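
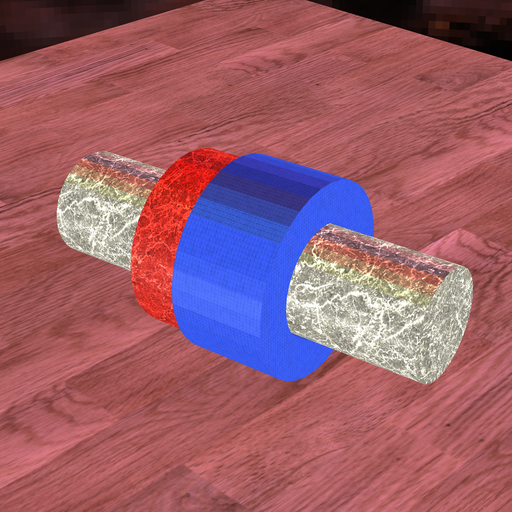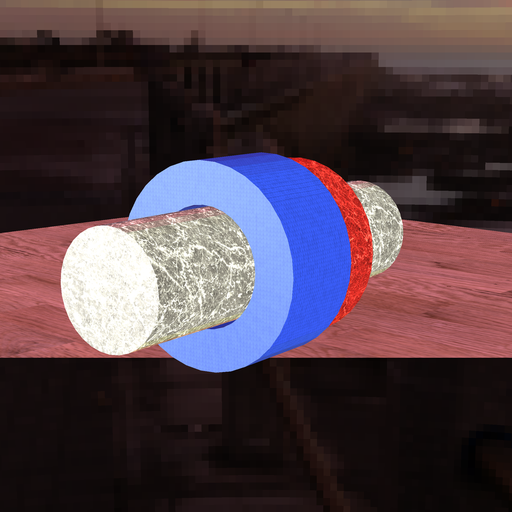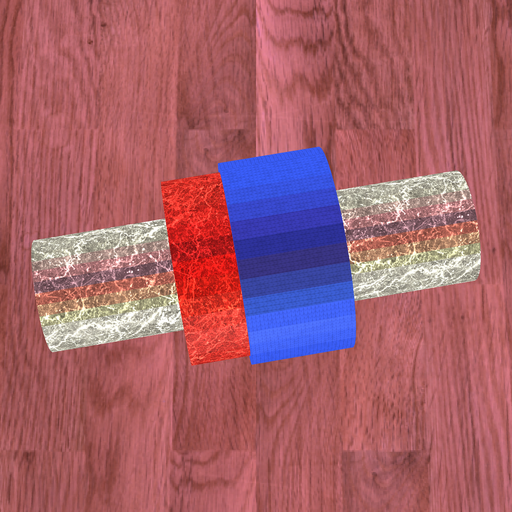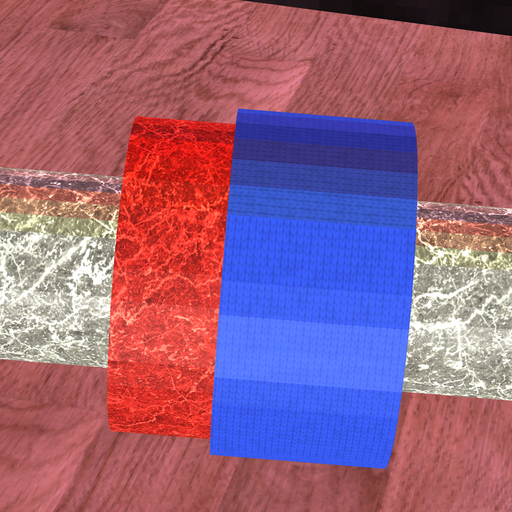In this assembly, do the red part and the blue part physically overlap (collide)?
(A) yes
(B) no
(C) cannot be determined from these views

(A) yes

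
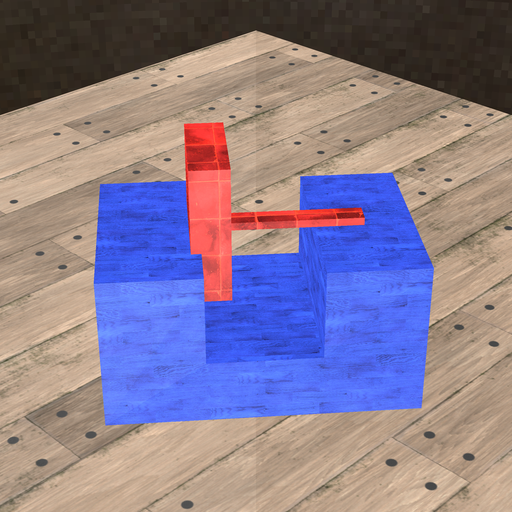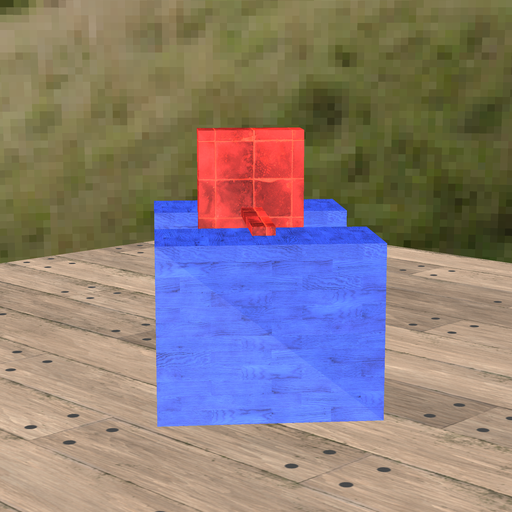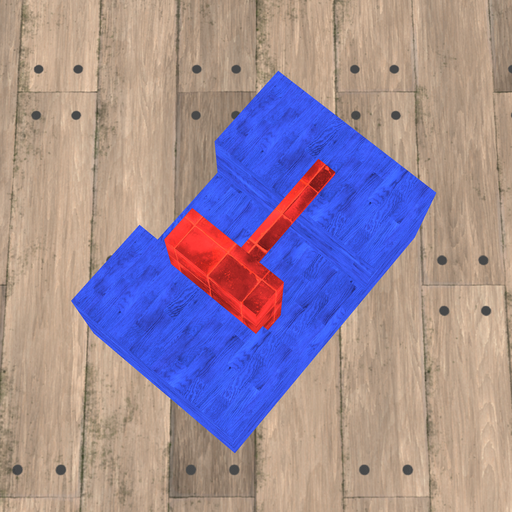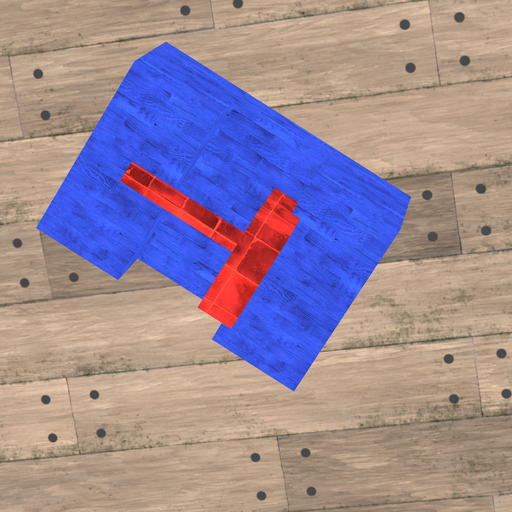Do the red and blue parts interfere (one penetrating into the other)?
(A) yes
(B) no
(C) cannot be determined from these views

(A) yes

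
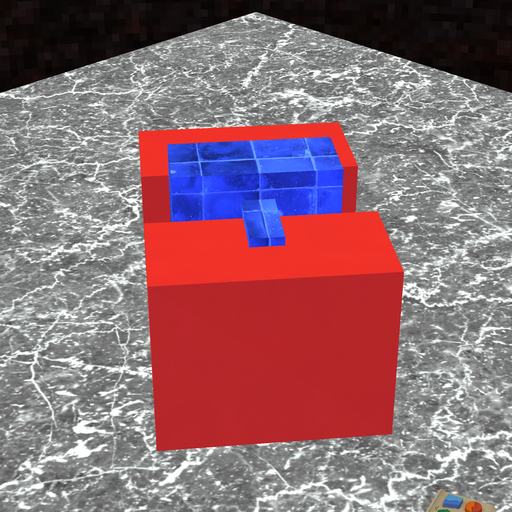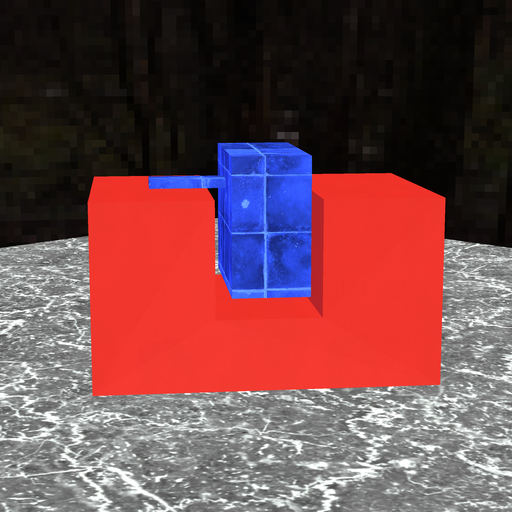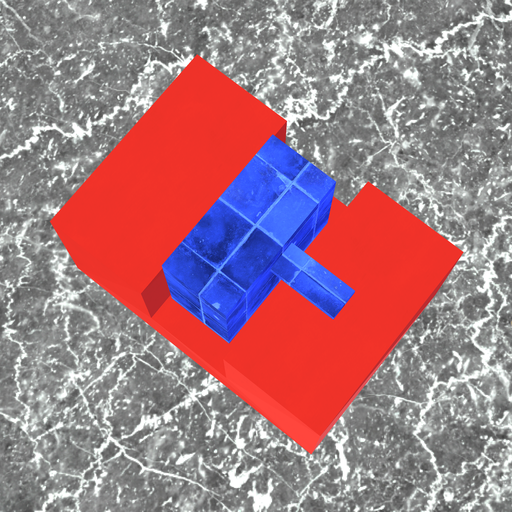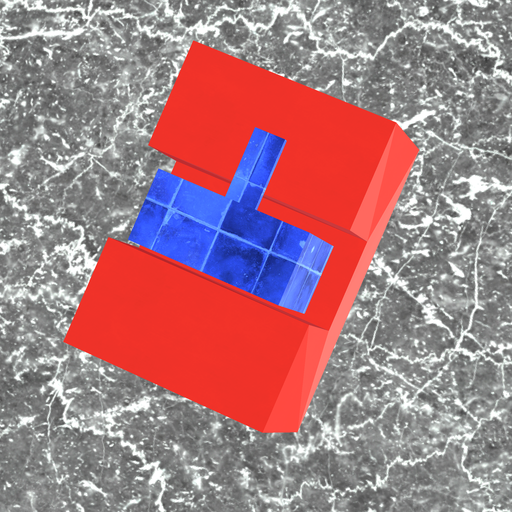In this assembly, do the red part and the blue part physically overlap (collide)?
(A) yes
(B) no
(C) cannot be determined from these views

(B) no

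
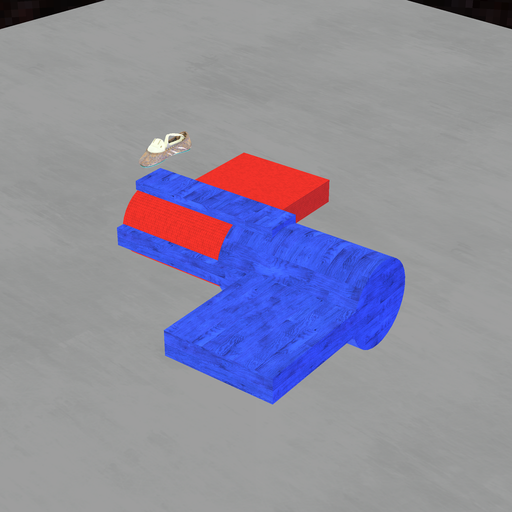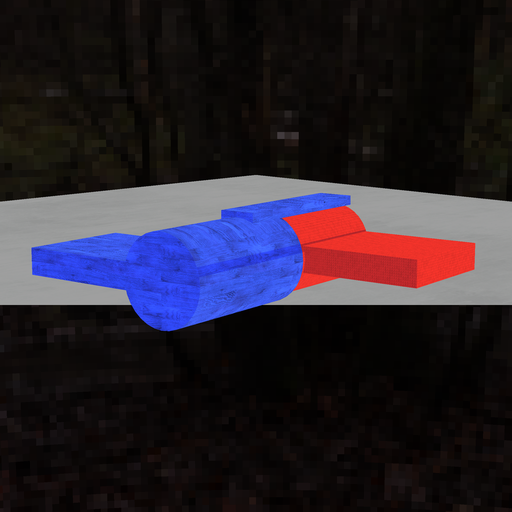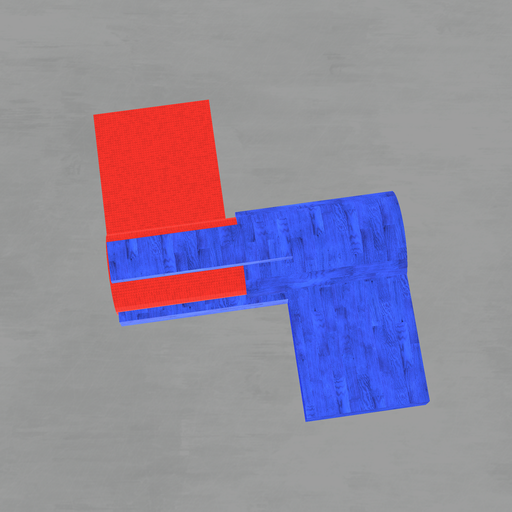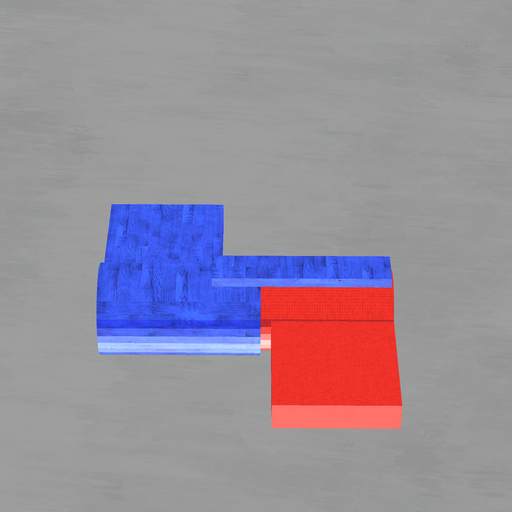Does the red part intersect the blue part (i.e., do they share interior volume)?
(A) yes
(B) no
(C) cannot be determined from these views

(A) yes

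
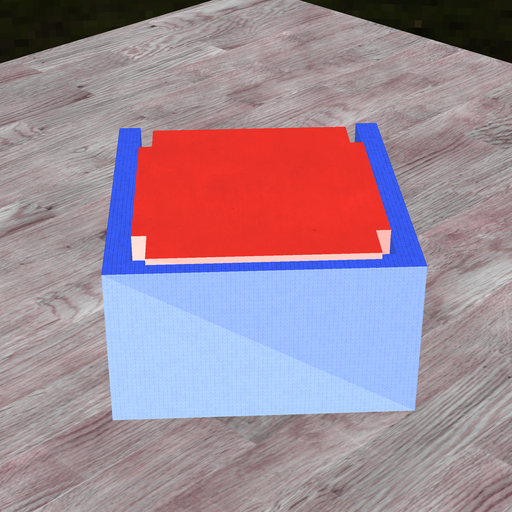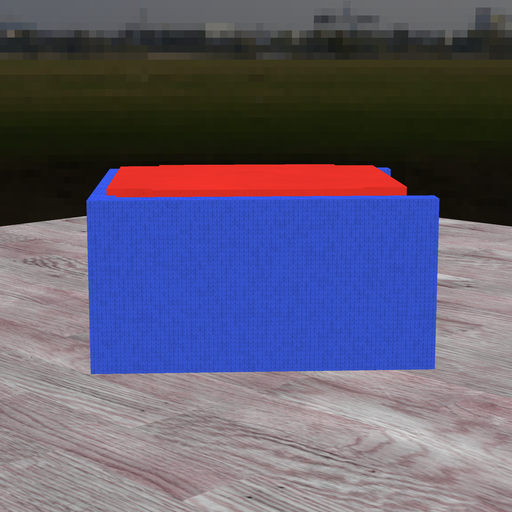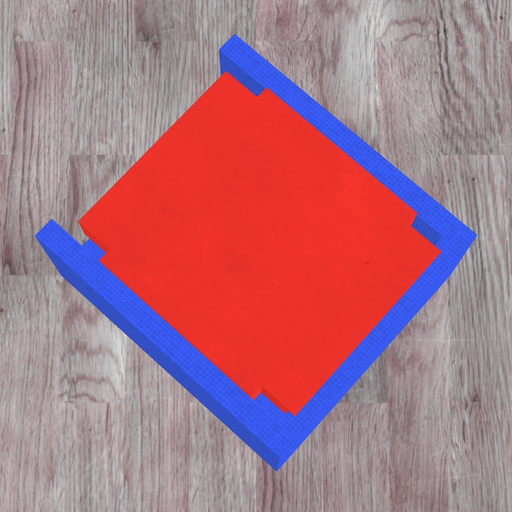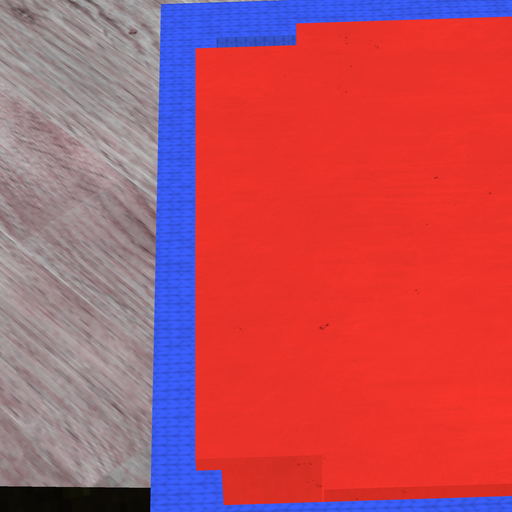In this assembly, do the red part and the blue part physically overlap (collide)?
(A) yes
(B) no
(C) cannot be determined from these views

(A) yes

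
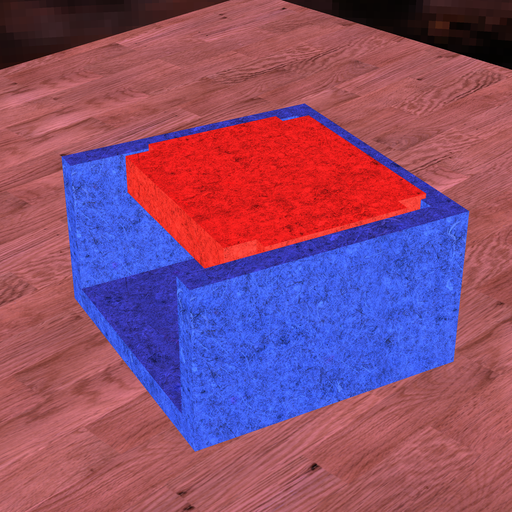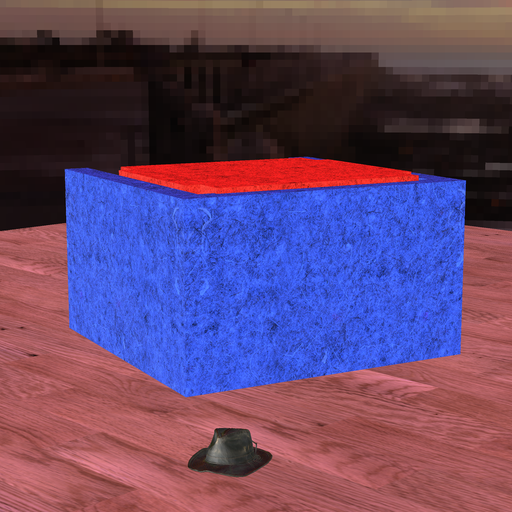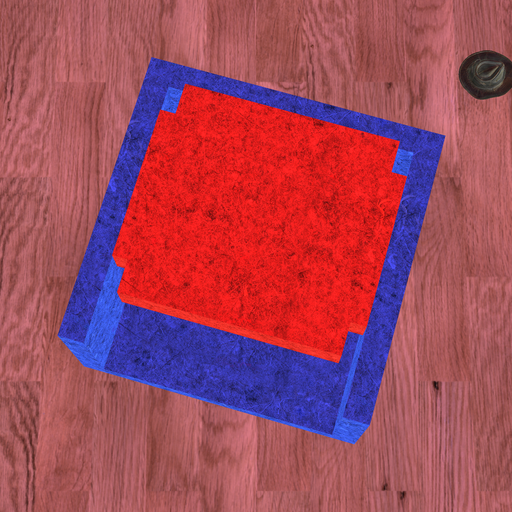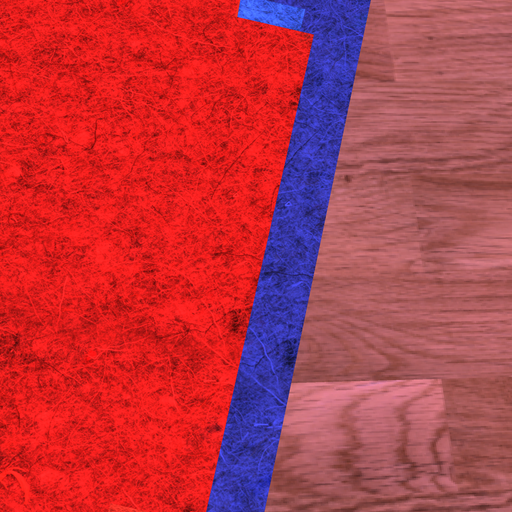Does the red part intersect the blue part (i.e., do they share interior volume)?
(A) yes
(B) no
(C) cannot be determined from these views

(A) yes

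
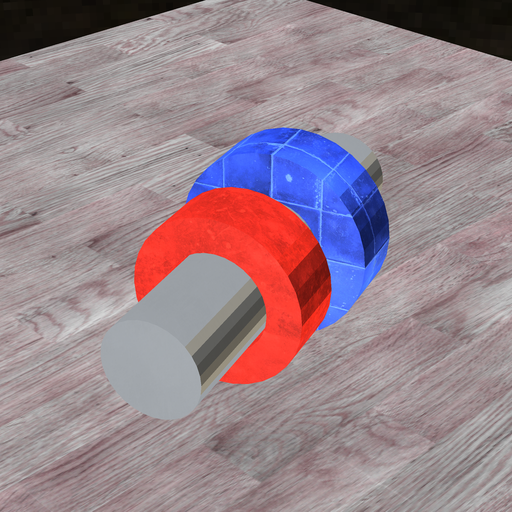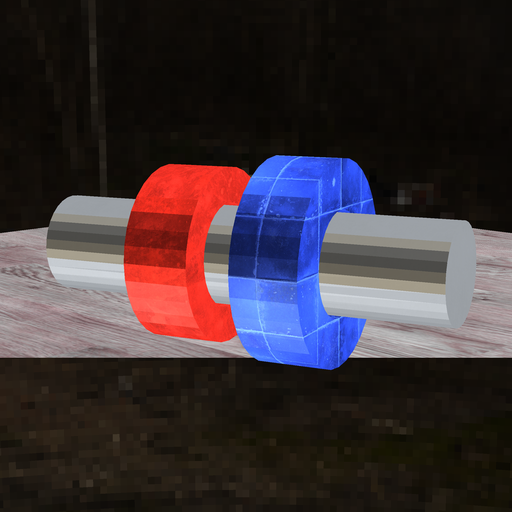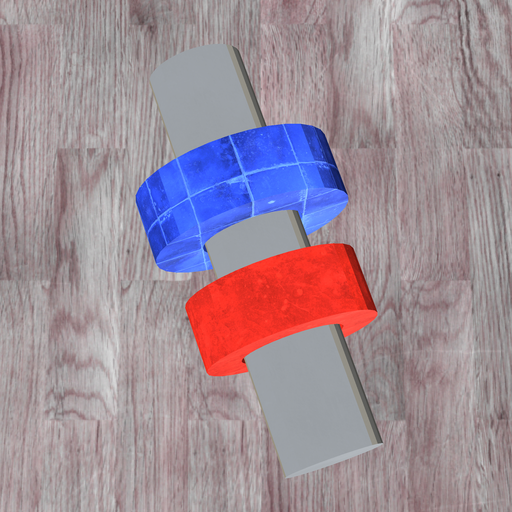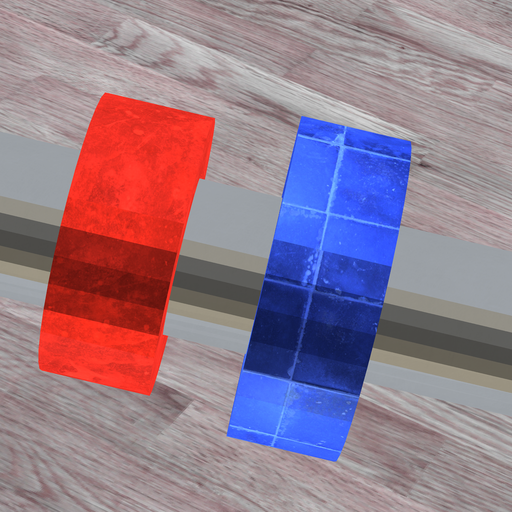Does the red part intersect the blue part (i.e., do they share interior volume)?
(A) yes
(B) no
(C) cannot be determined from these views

(B) no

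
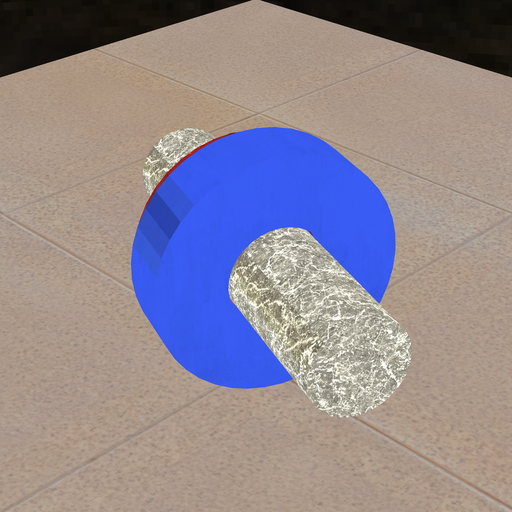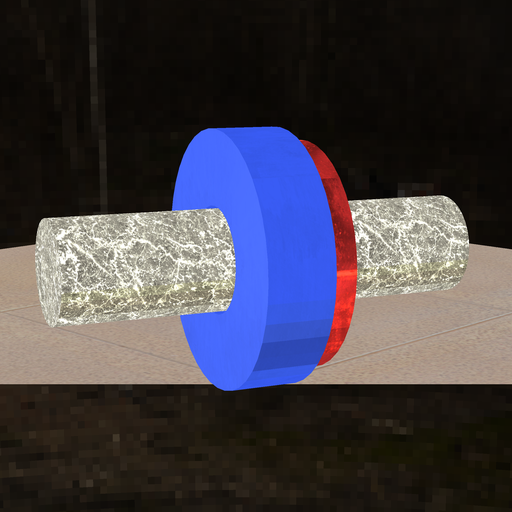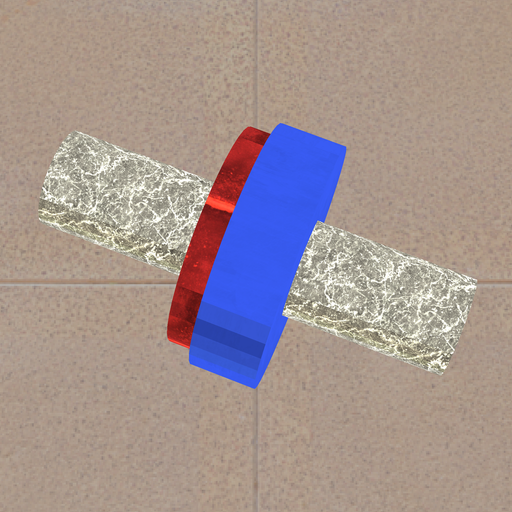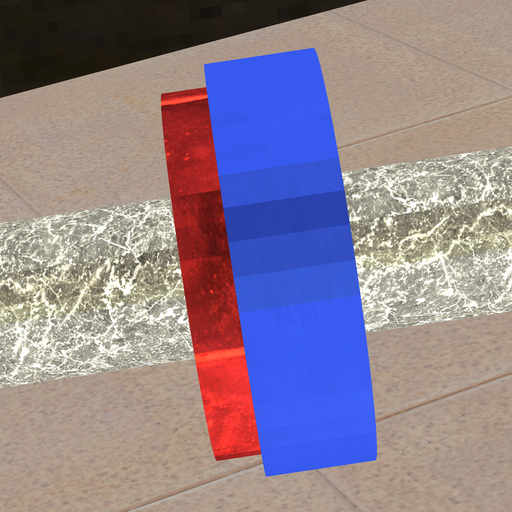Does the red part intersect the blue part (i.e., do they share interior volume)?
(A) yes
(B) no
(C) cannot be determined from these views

(A) yes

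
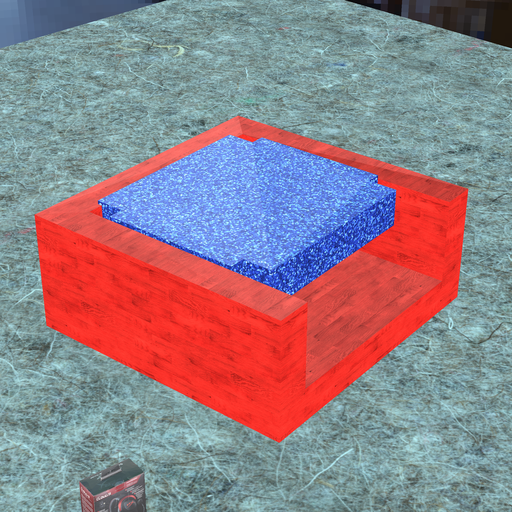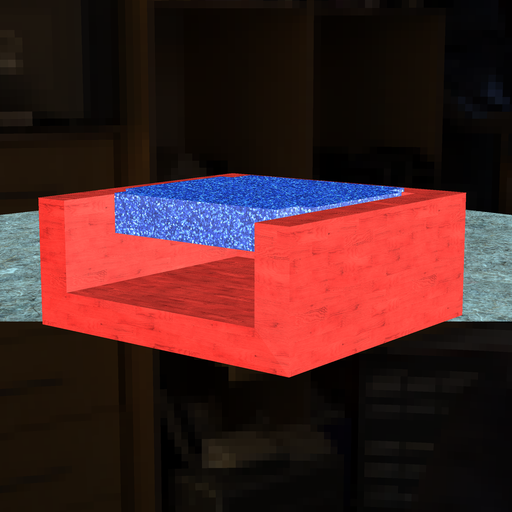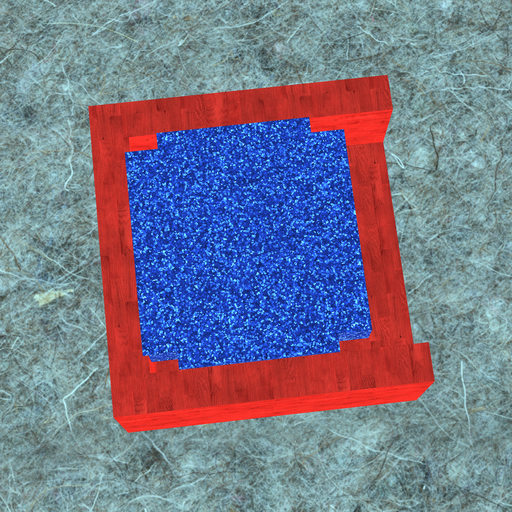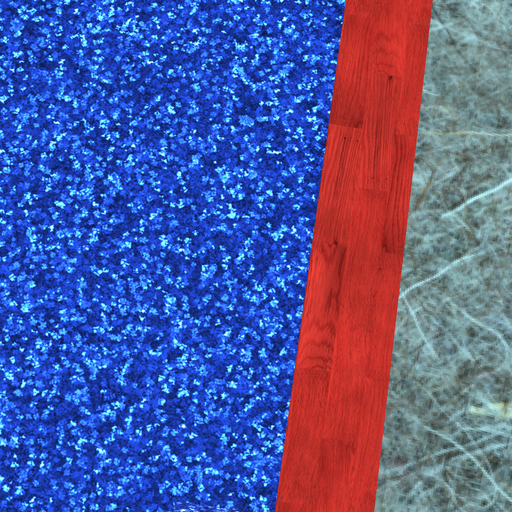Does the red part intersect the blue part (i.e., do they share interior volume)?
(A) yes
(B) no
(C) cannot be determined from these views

(A) yes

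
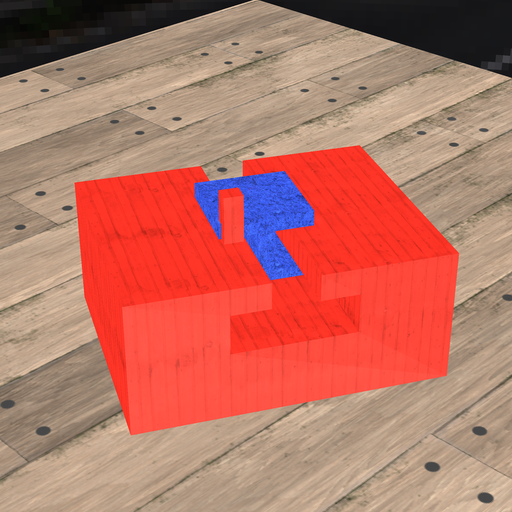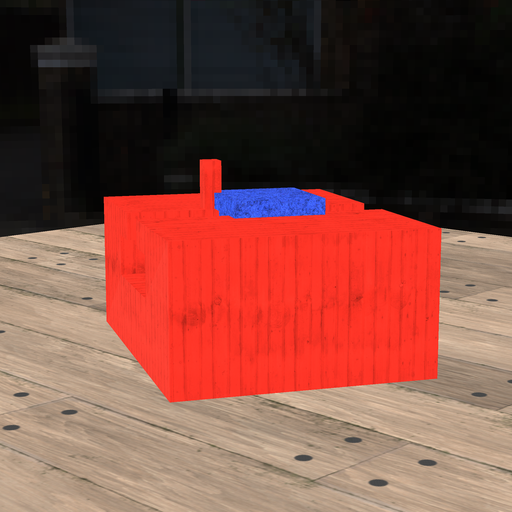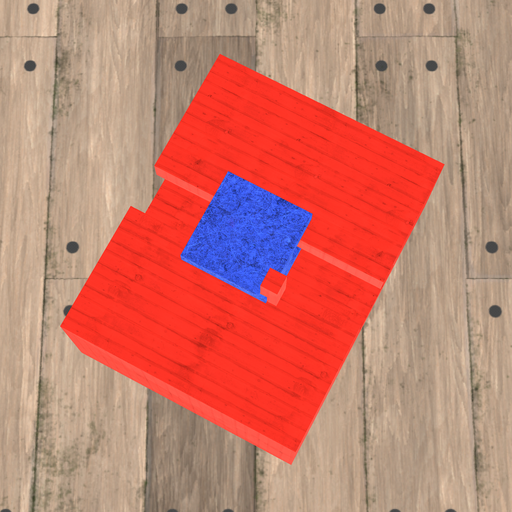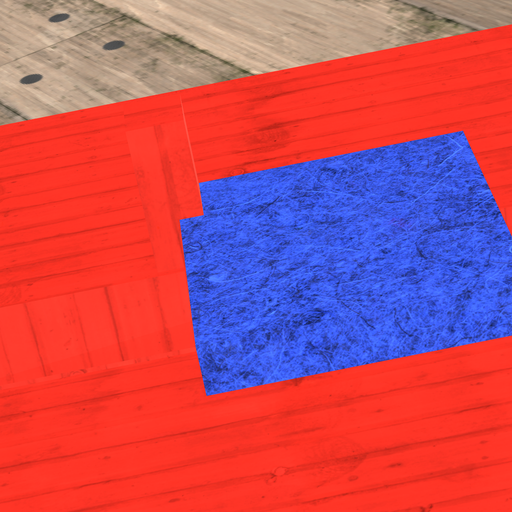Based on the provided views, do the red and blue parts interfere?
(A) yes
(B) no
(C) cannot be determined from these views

(A) yes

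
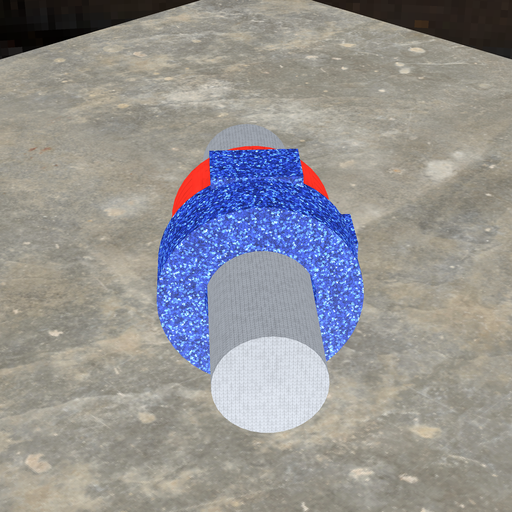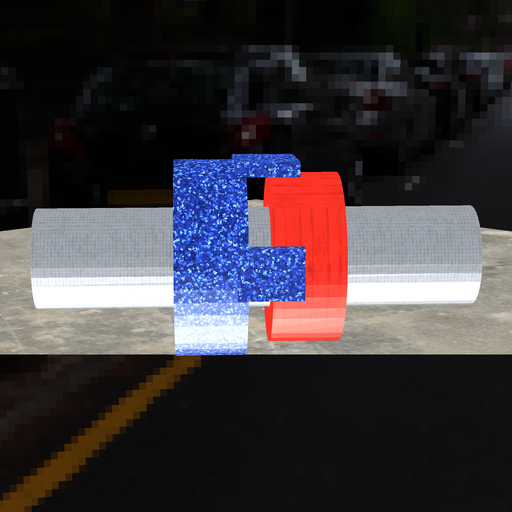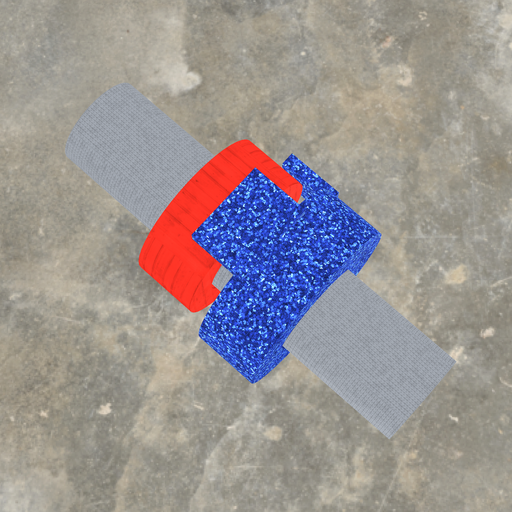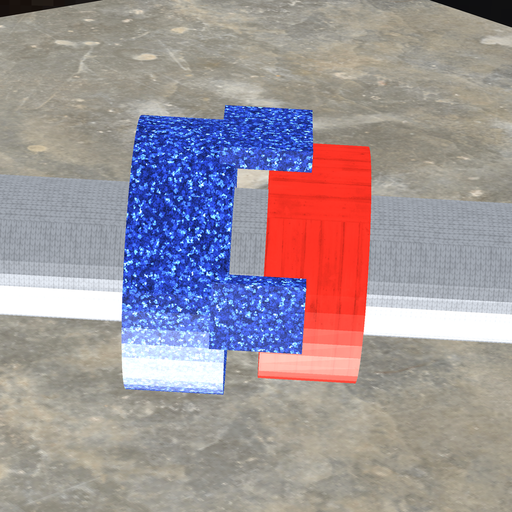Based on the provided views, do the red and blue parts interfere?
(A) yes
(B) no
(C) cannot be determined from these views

(B) no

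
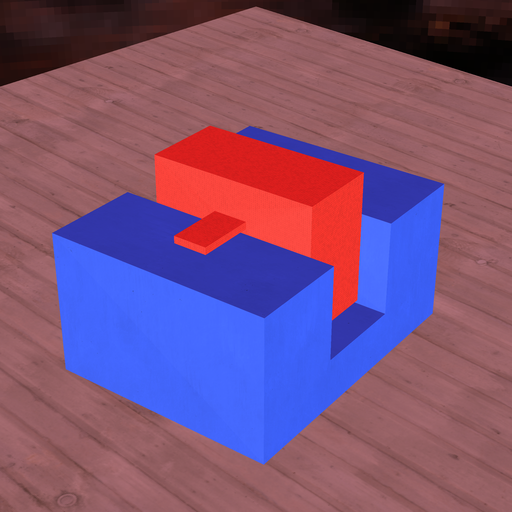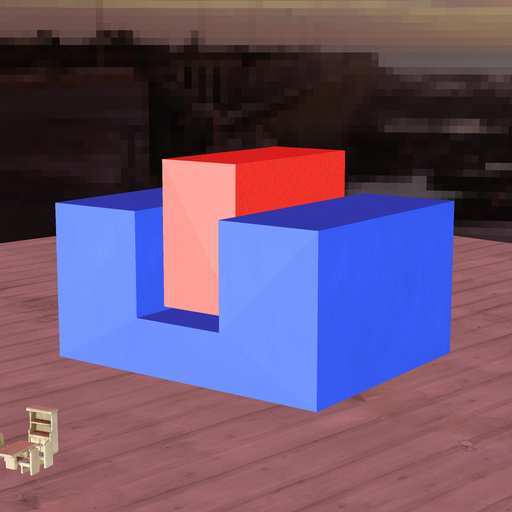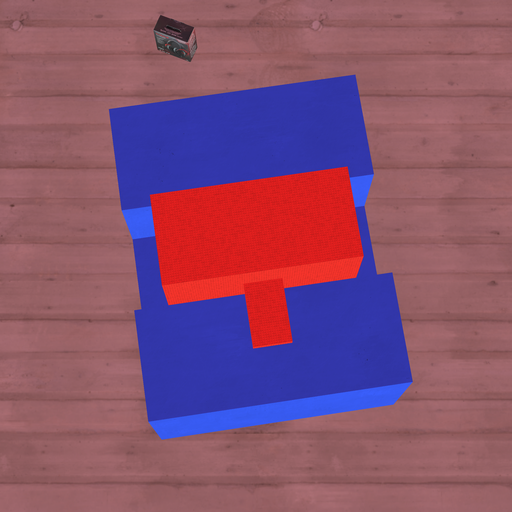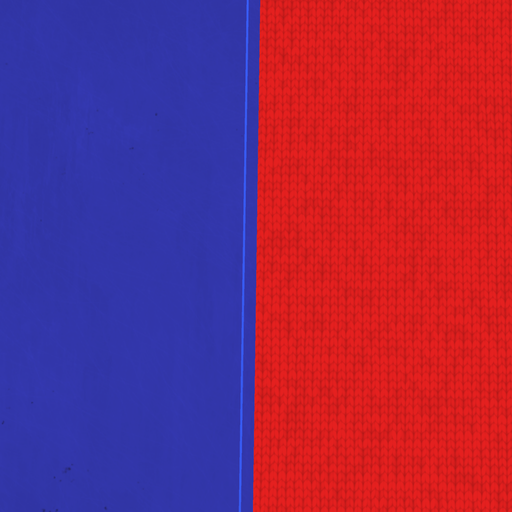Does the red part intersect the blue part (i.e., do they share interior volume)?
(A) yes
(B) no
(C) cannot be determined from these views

(B) no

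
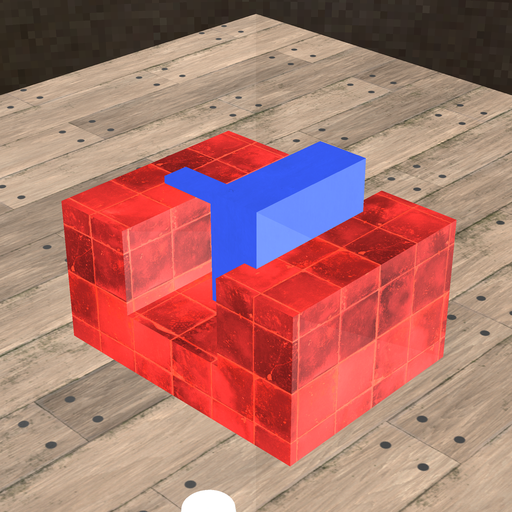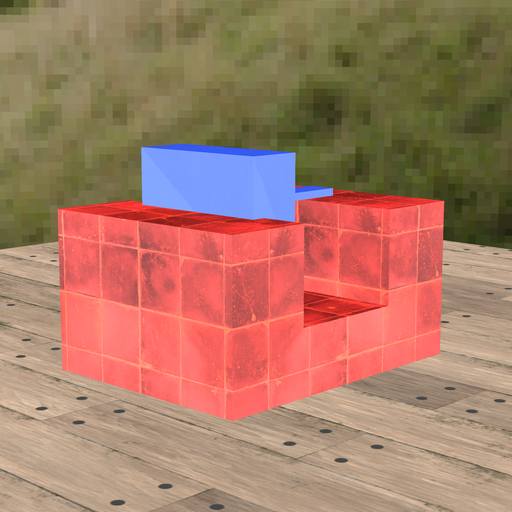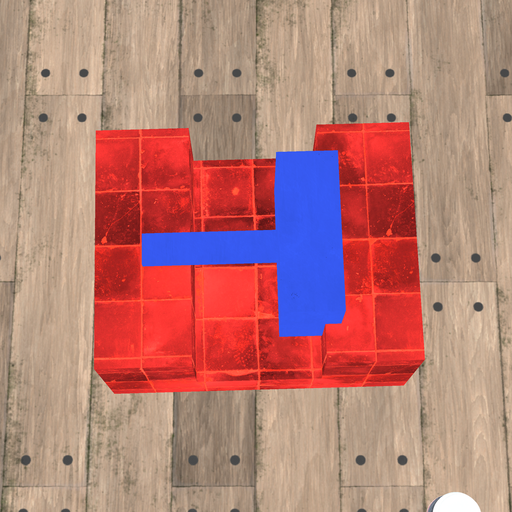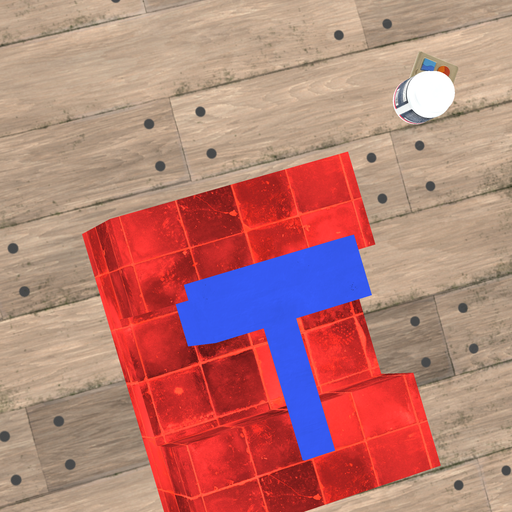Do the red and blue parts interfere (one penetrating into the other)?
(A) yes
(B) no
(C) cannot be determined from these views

(A) yes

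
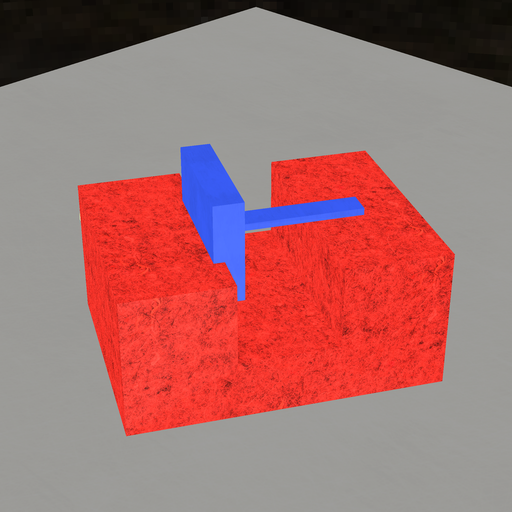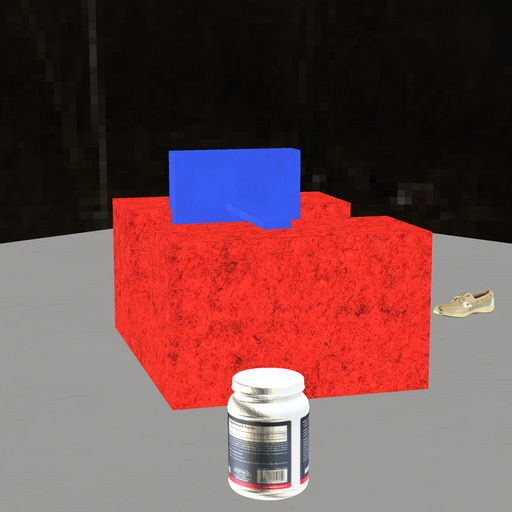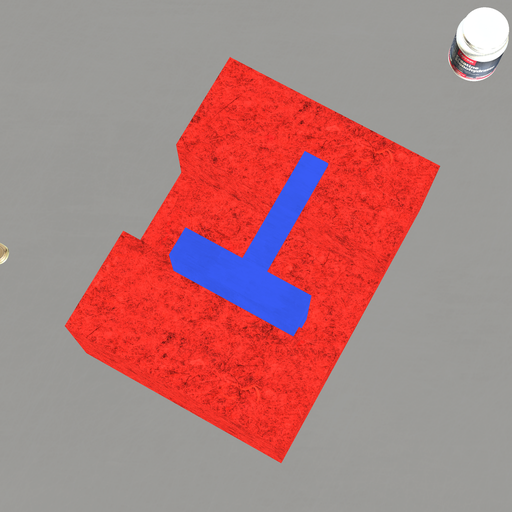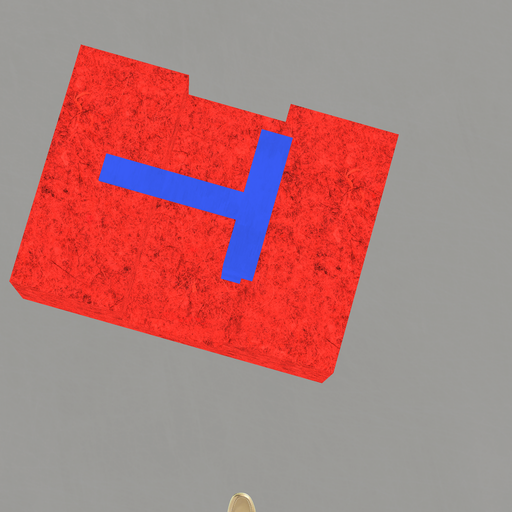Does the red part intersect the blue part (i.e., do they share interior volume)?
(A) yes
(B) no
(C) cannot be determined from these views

(A) yes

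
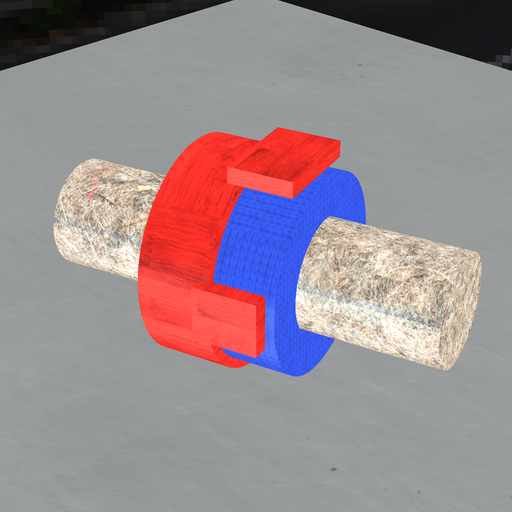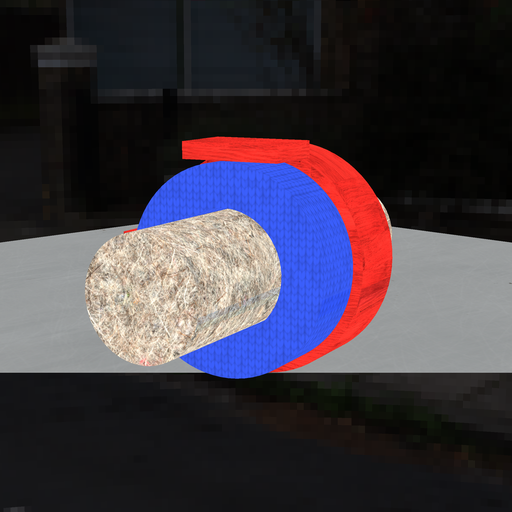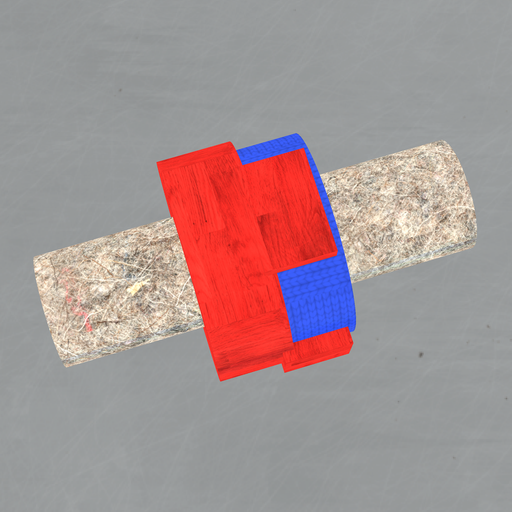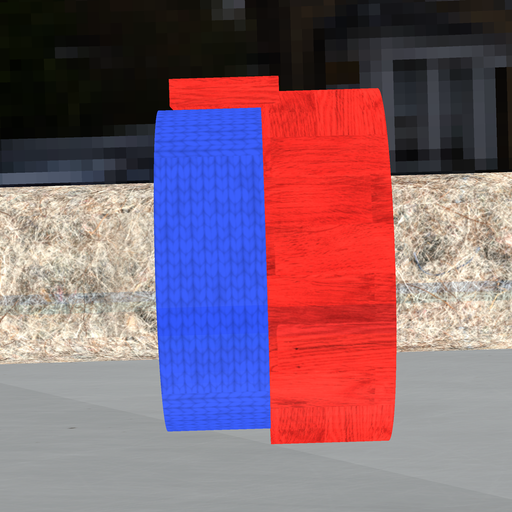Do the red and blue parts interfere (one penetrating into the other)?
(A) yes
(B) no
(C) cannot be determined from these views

(A) yes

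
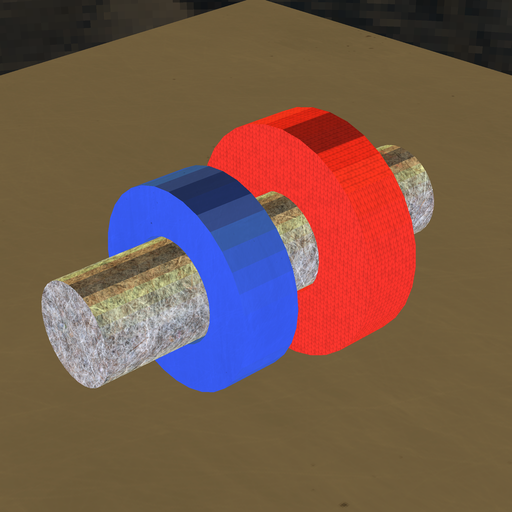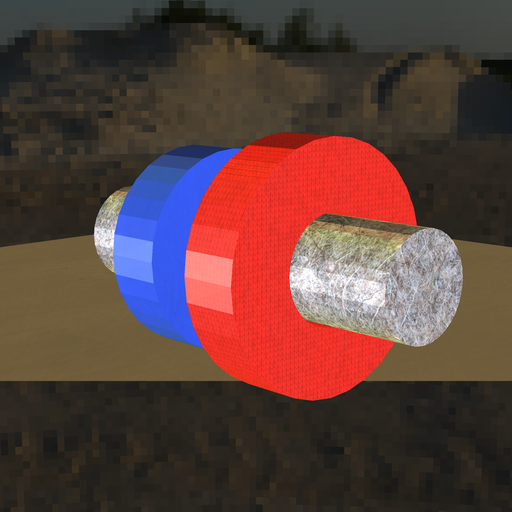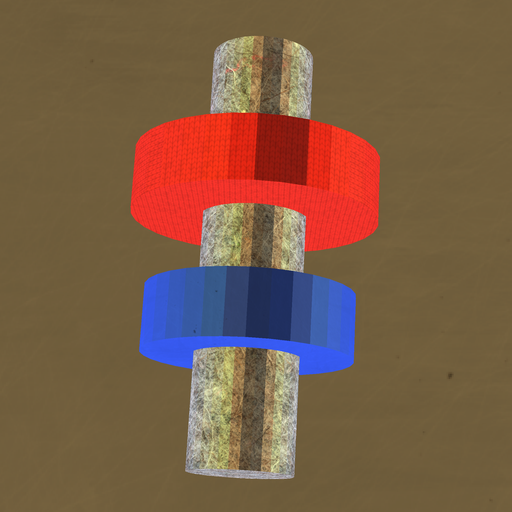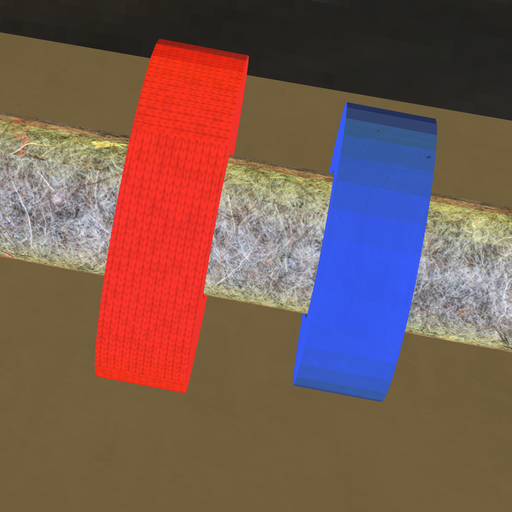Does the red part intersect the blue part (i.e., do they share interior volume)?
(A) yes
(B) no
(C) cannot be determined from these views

(B) no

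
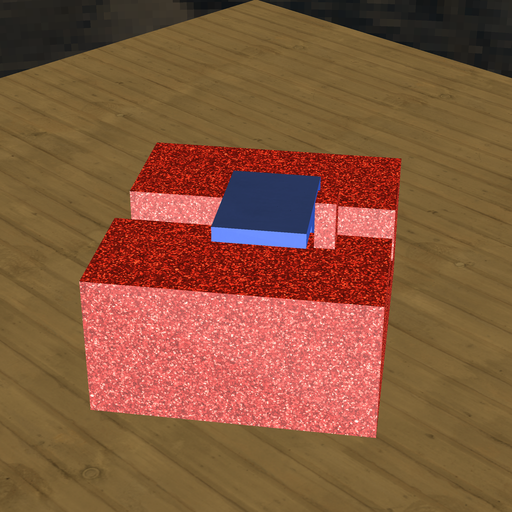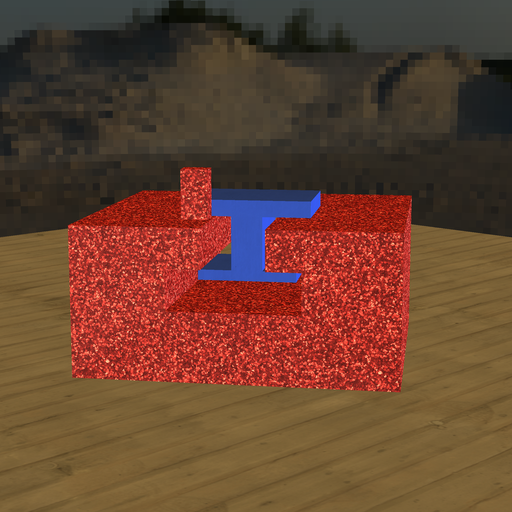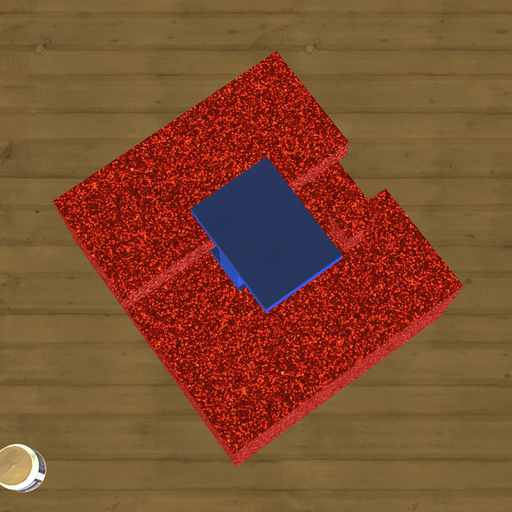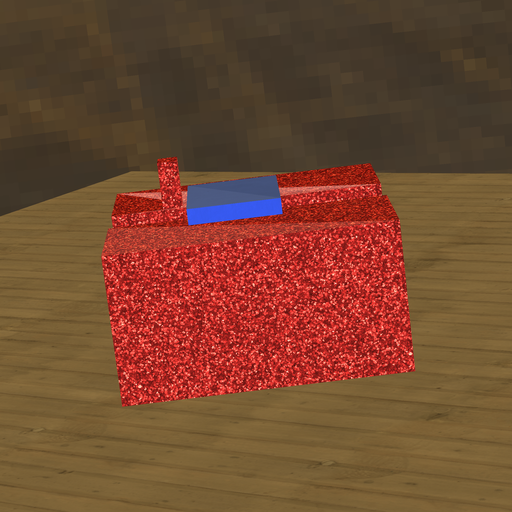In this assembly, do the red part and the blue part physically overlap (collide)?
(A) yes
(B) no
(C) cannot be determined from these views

(B) no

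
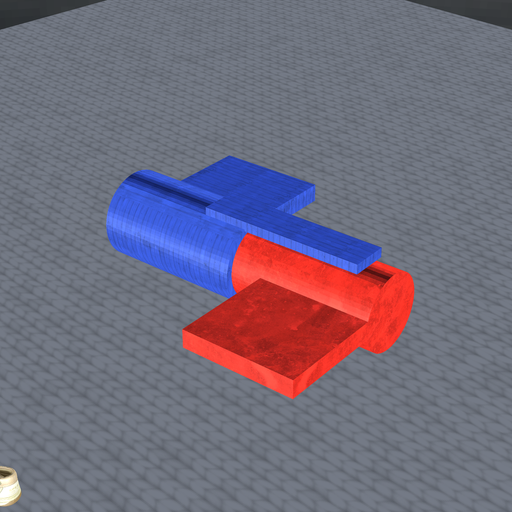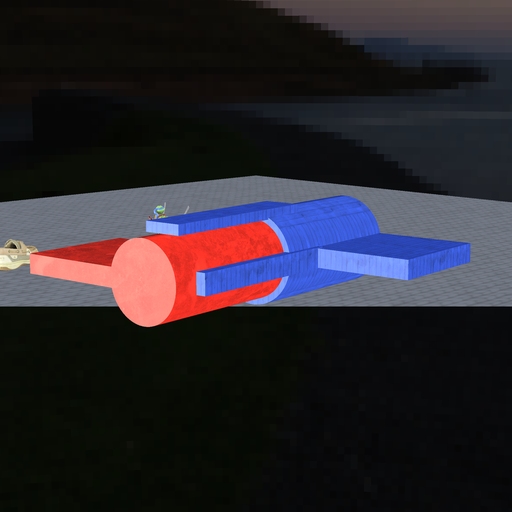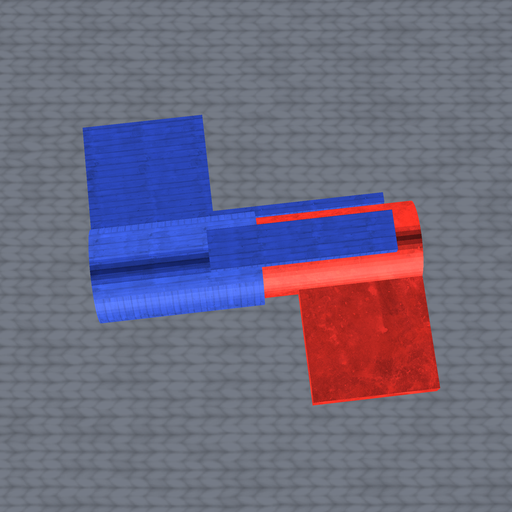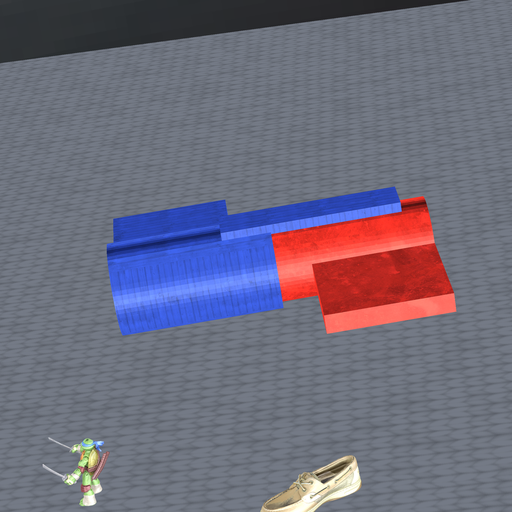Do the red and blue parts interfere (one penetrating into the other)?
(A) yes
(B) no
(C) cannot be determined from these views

(A) yes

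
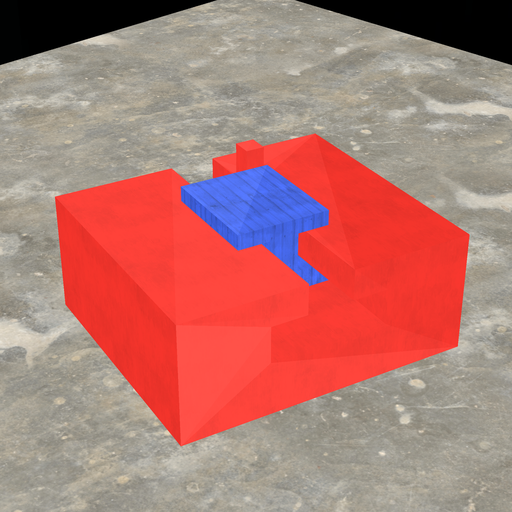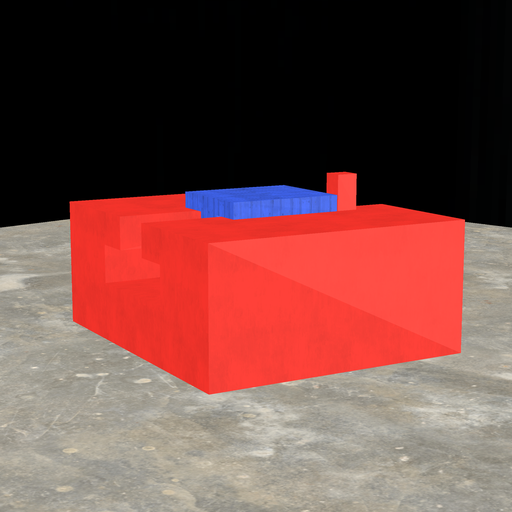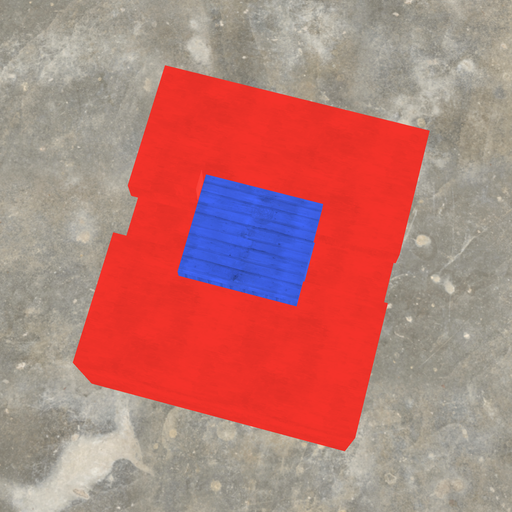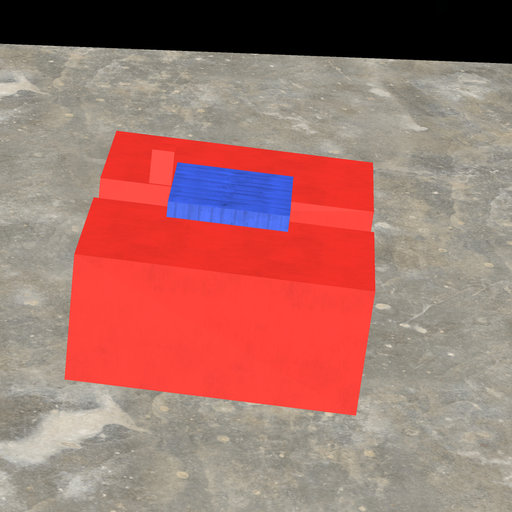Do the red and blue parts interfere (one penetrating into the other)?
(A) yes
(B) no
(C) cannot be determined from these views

(B) no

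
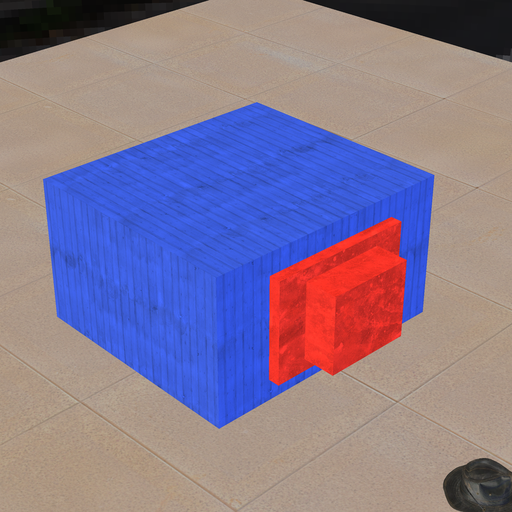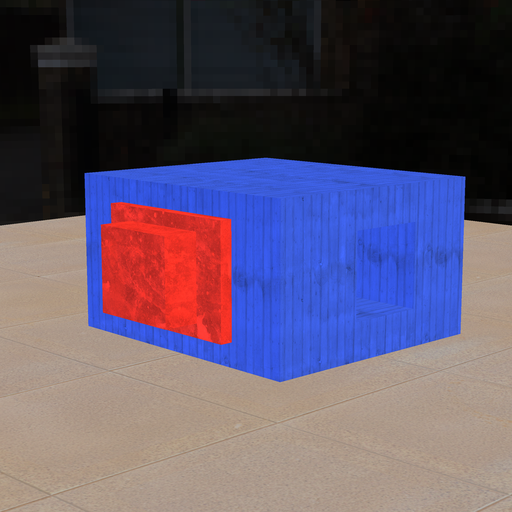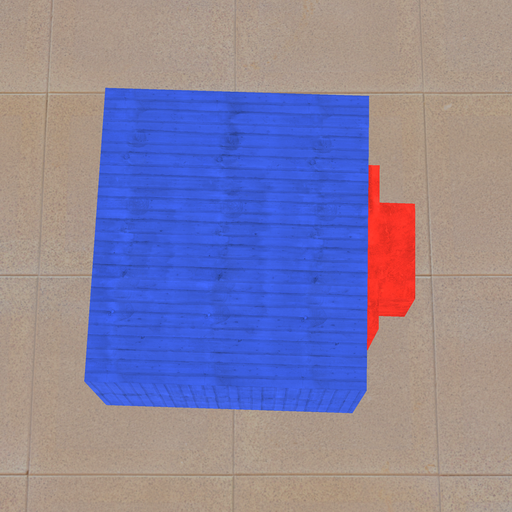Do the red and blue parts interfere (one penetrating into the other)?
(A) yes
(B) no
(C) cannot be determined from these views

(C) cannot be determined from these views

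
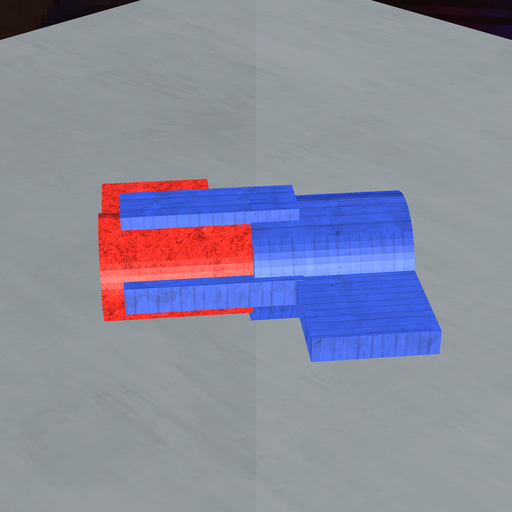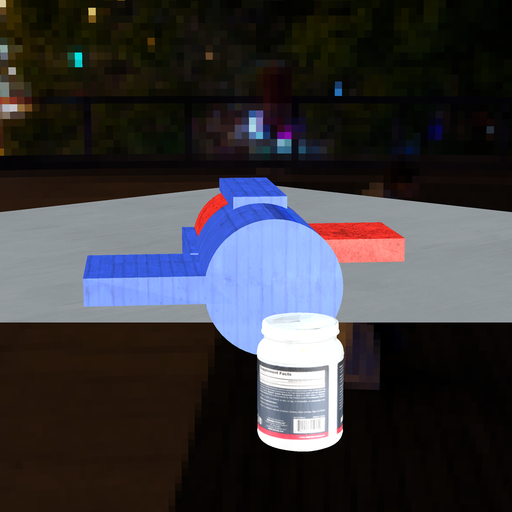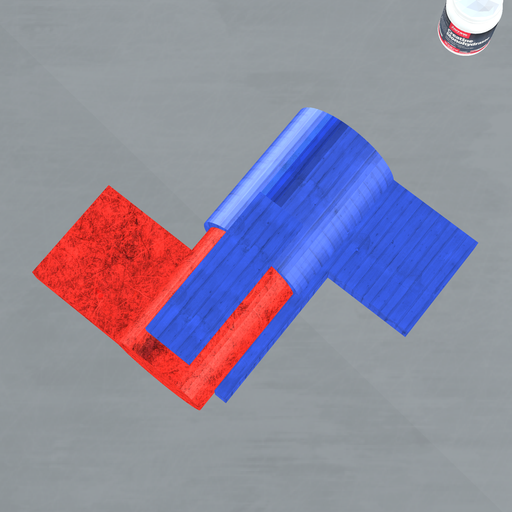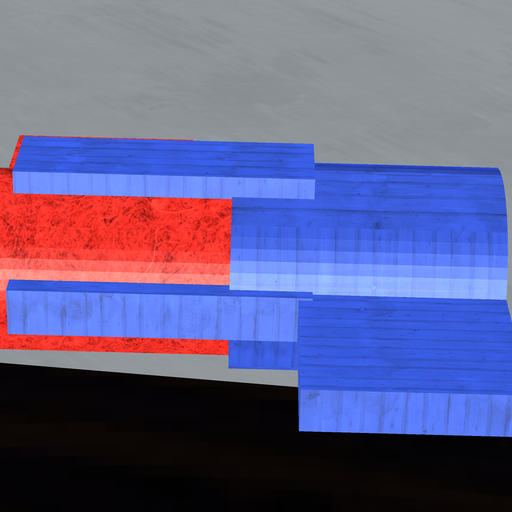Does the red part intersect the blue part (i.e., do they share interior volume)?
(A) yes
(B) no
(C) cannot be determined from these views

(A) yes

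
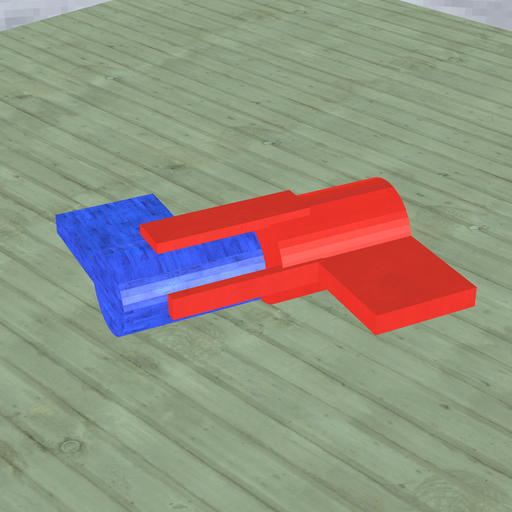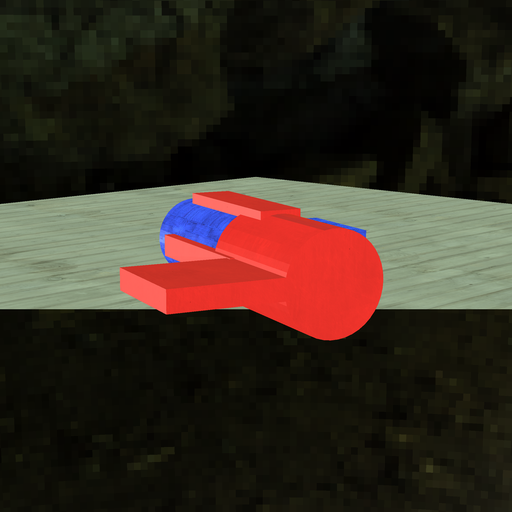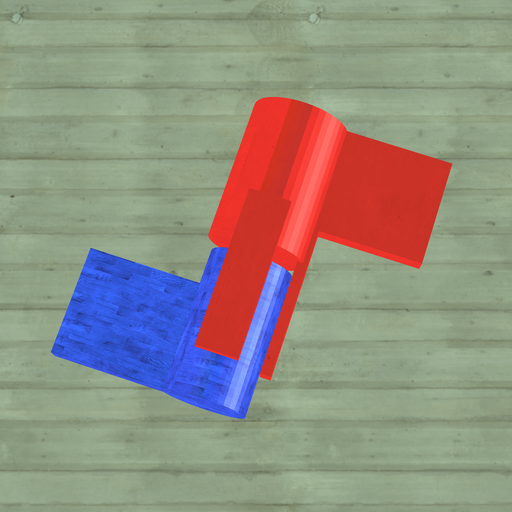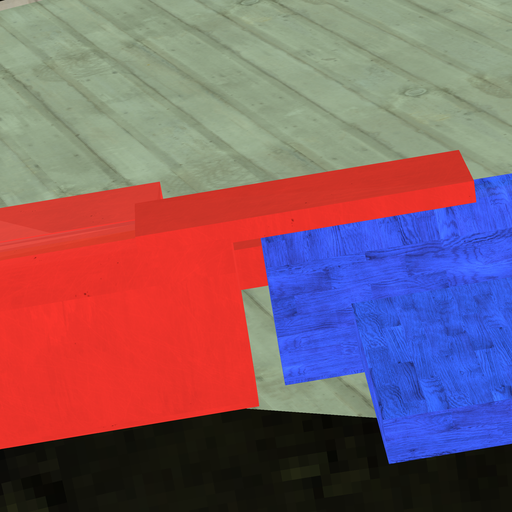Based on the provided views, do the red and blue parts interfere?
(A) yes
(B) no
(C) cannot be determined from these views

(B) no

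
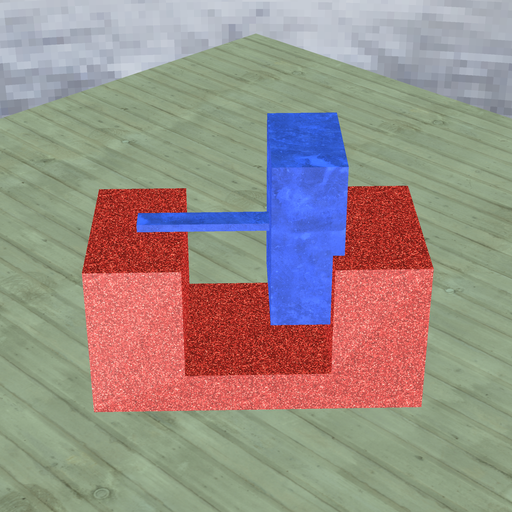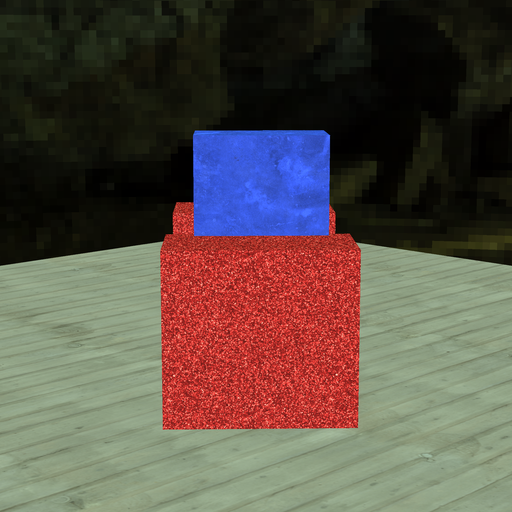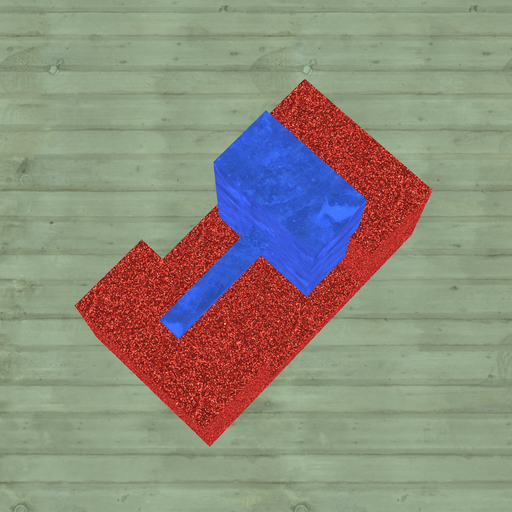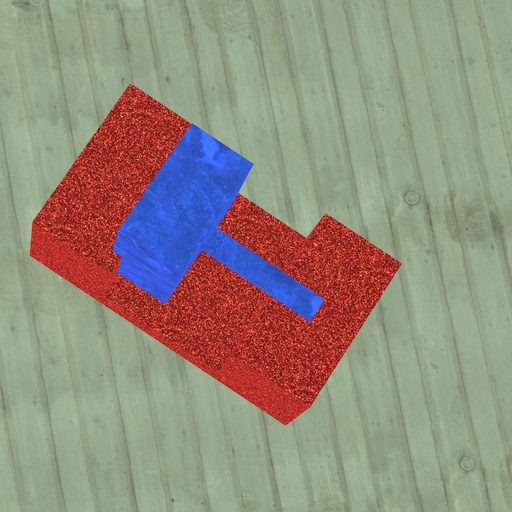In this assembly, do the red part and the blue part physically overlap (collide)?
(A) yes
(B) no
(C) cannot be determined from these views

(A) yes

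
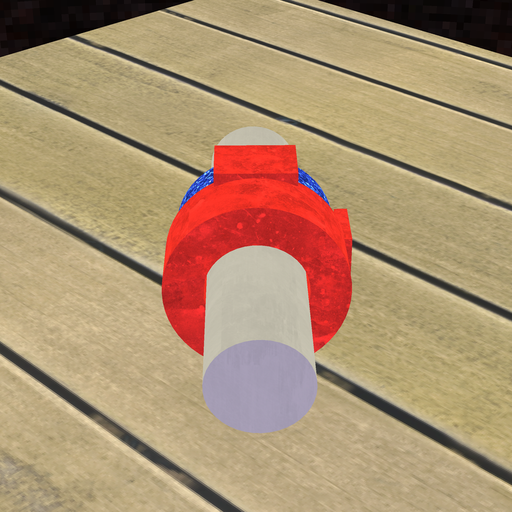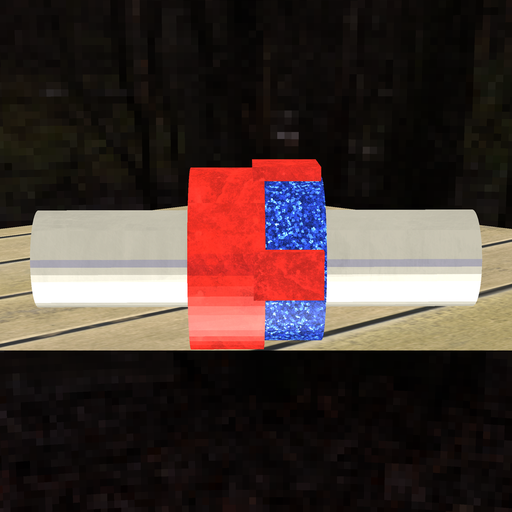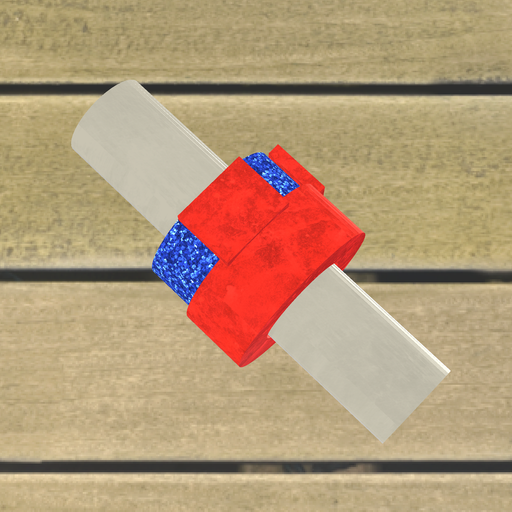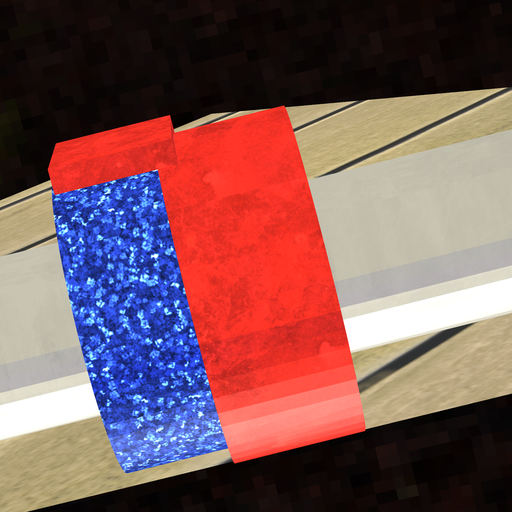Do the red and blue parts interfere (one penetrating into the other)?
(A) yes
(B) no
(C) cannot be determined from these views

(A) yes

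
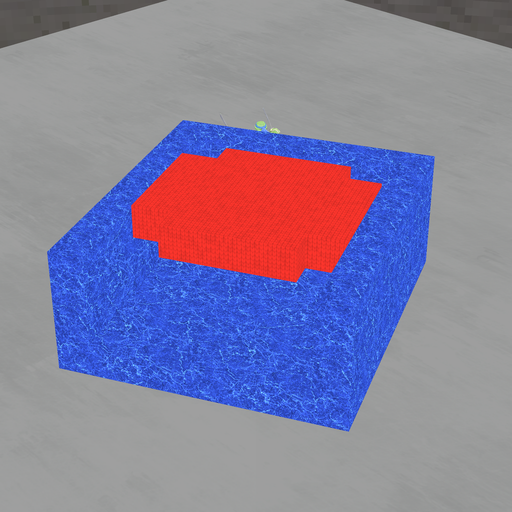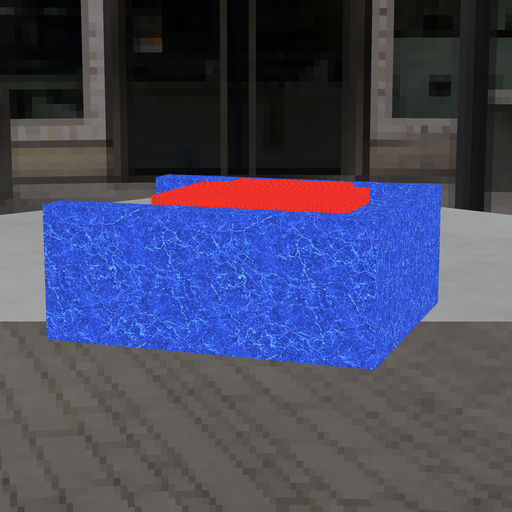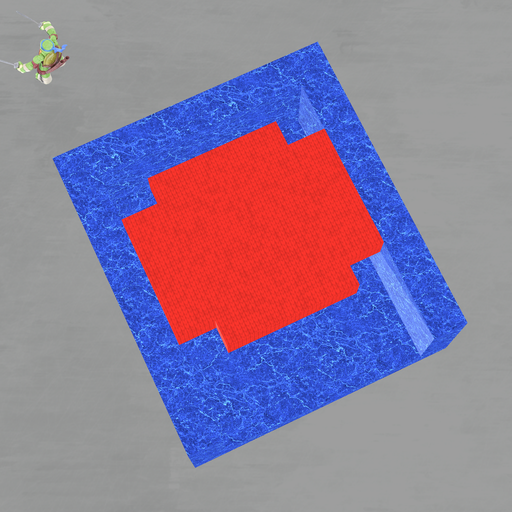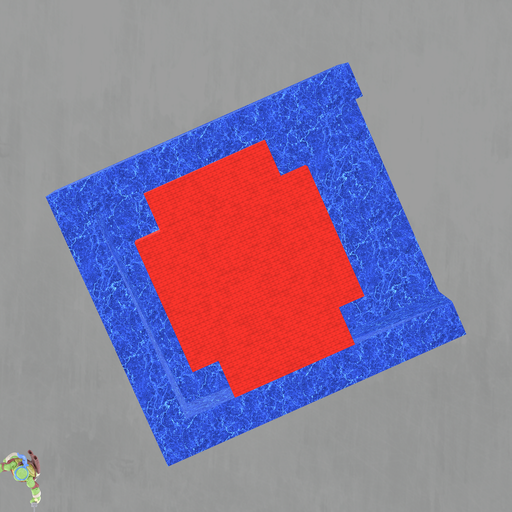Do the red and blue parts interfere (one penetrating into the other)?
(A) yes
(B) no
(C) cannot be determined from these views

(B) no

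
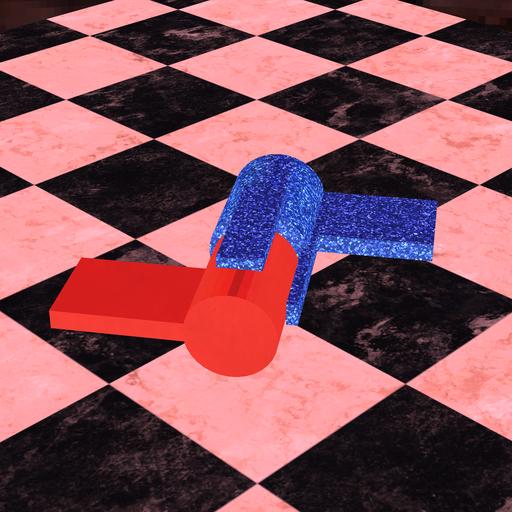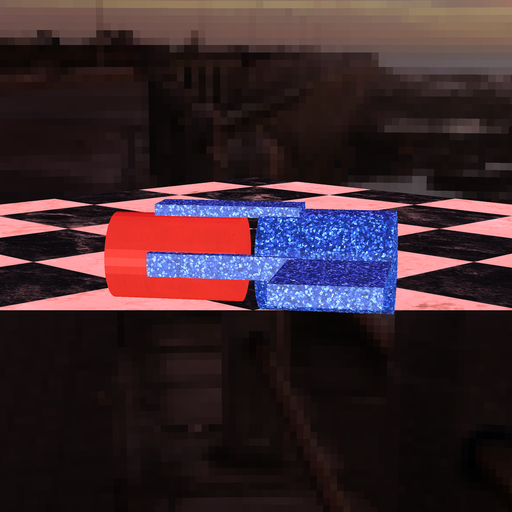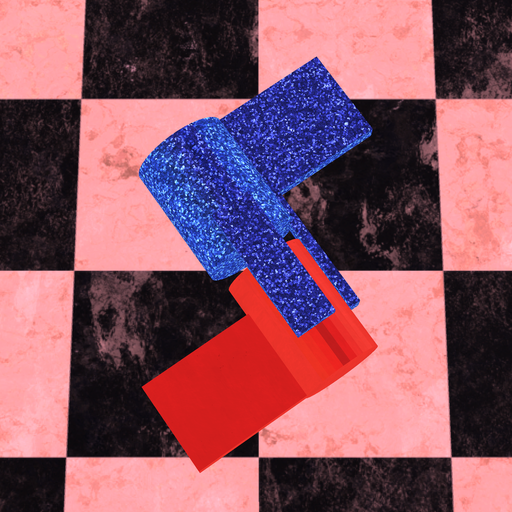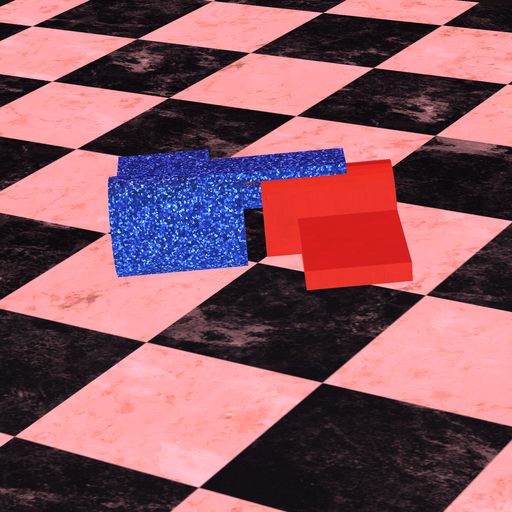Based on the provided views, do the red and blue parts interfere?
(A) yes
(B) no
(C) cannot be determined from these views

(B) no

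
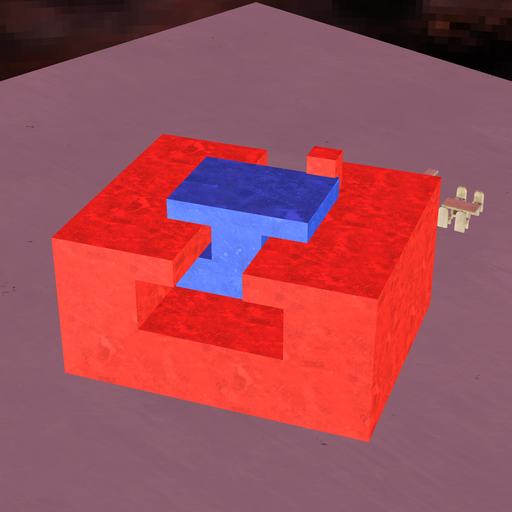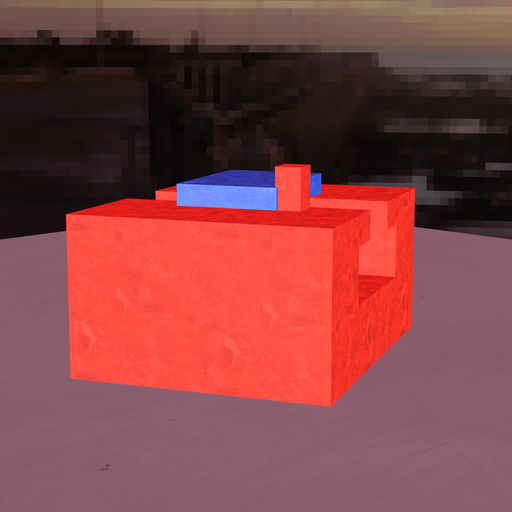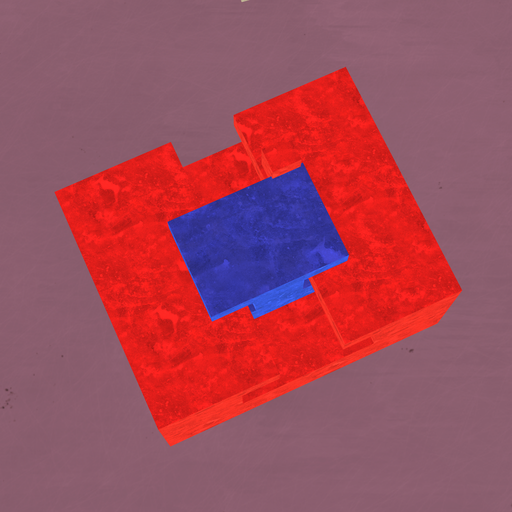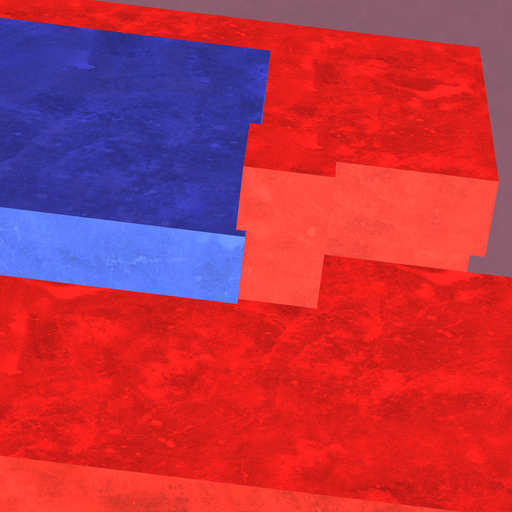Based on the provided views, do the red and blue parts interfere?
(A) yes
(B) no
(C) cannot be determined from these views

(A) yes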